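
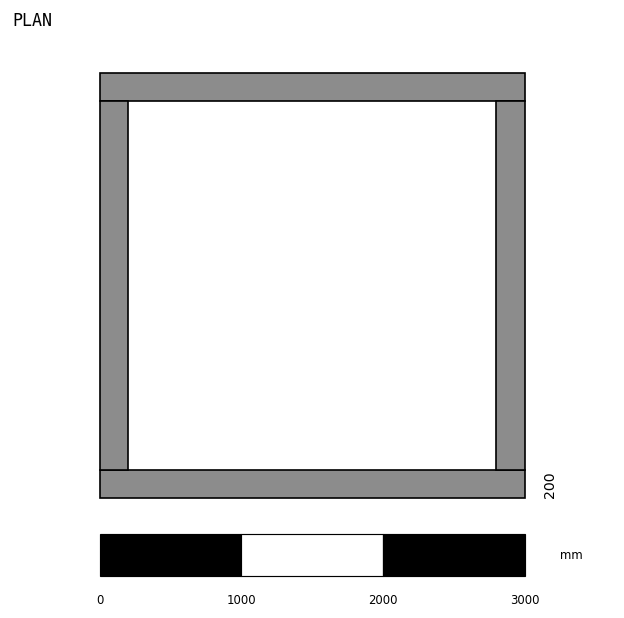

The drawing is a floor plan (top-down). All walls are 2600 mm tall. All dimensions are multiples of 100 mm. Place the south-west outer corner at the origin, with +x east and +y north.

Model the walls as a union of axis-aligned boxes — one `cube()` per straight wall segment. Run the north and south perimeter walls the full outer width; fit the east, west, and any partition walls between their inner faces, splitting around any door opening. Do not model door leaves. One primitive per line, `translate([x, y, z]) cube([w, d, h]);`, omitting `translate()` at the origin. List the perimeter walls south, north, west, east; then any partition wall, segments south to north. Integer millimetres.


cube([3000, 200, 2600]);
translate([0, 2800, 0]) cube([3000, 200, 2600]);
translate([0, 200, 0]) cube([200, 2600, 2600]);
translate([2800, 200, 0]) cube([200, 2600, 2600]);


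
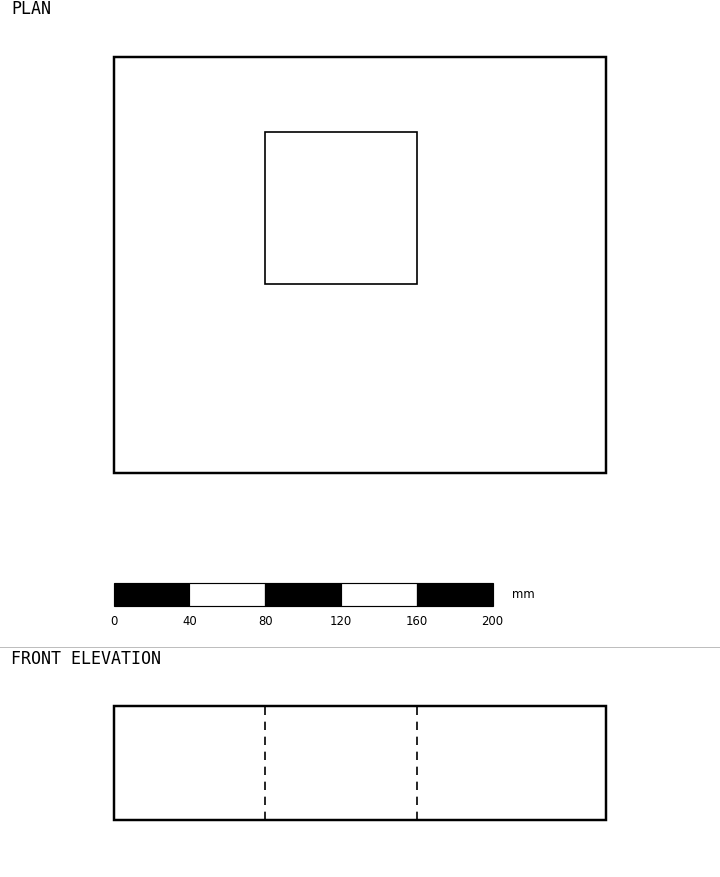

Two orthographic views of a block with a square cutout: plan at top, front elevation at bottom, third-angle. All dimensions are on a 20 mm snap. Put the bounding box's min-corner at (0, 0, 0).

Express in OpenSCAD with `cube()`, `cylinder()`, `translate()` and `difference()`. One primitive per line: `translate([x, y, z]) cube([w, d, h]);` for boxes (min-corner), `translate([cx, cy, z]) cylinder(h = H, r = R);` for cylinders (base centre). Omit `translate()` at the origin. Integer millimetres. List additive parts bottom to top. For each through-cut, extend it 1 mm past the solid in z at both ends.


difference() {
  cube([260, 220, 60]);
  translate([80, 100, -1]) cube([80, 80, 62]);
}


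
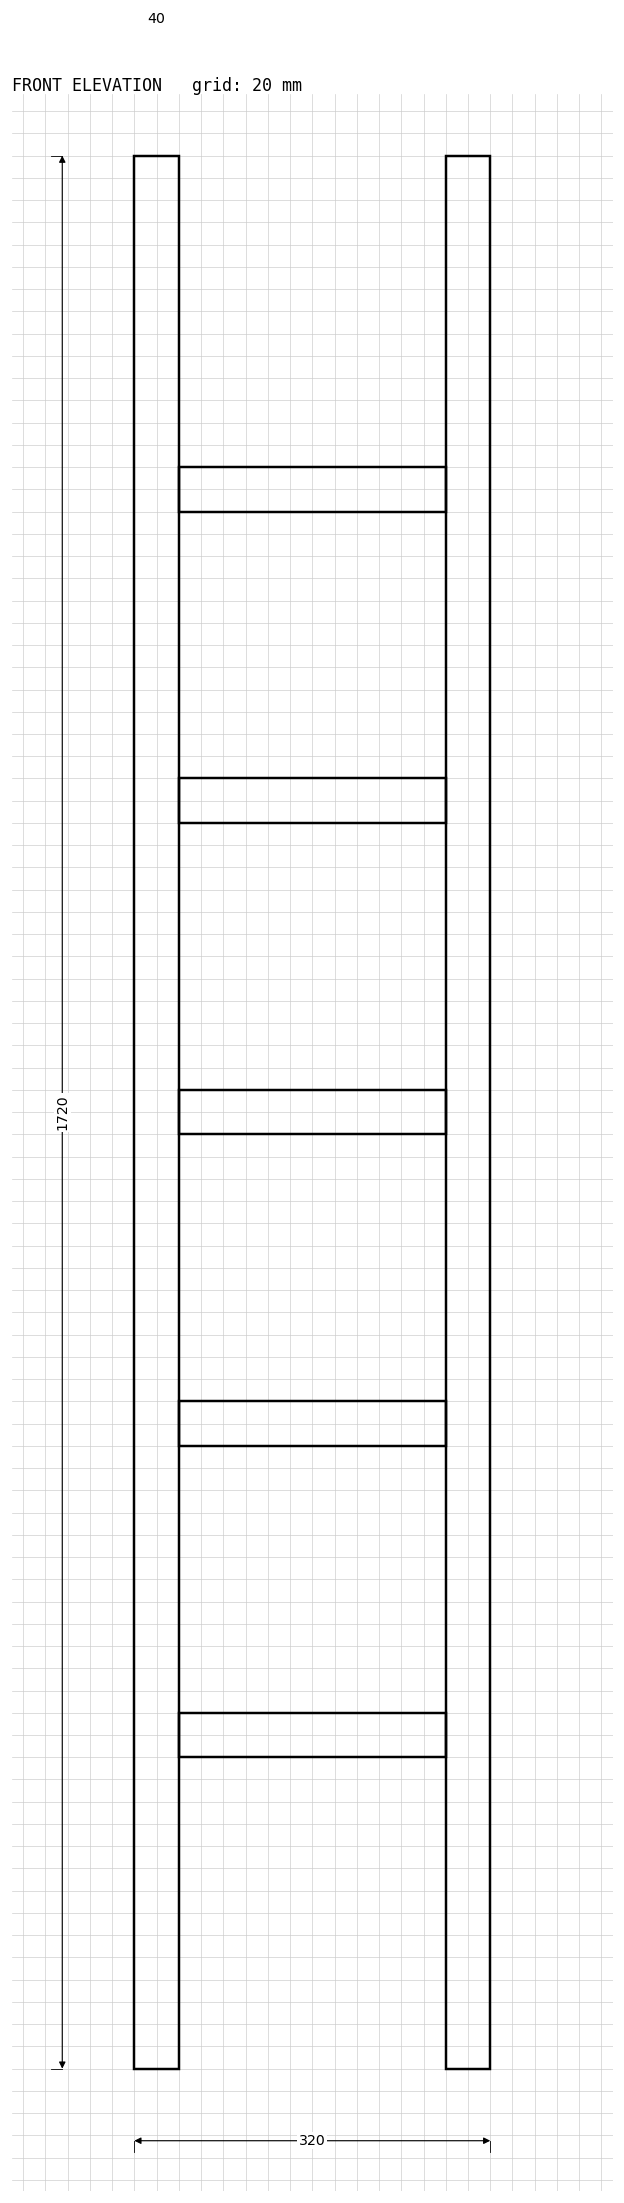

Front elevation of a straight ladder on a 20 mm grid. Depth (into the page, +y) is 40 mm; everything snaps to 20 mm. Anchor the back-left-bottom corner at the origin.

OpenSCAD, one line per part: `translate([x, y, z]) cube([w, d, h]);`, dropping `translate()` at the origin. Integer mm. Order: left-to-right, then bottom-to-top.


cube([40, 40, 1720]);
translate([40, 0, 280]) cube([240, 40, 40]);
translate([40, 0, 560]) cube([240, 40, 40]);
translate([40, 0, 840]) cube([240, 40, 40]);
translate([40, 0, 1120]) cube([240, 40, 40]);
translate([40, 0, 1400]) cube([240, 40, 40]);
translate([280, 0, 0]) cube([40, 40, 1720]);


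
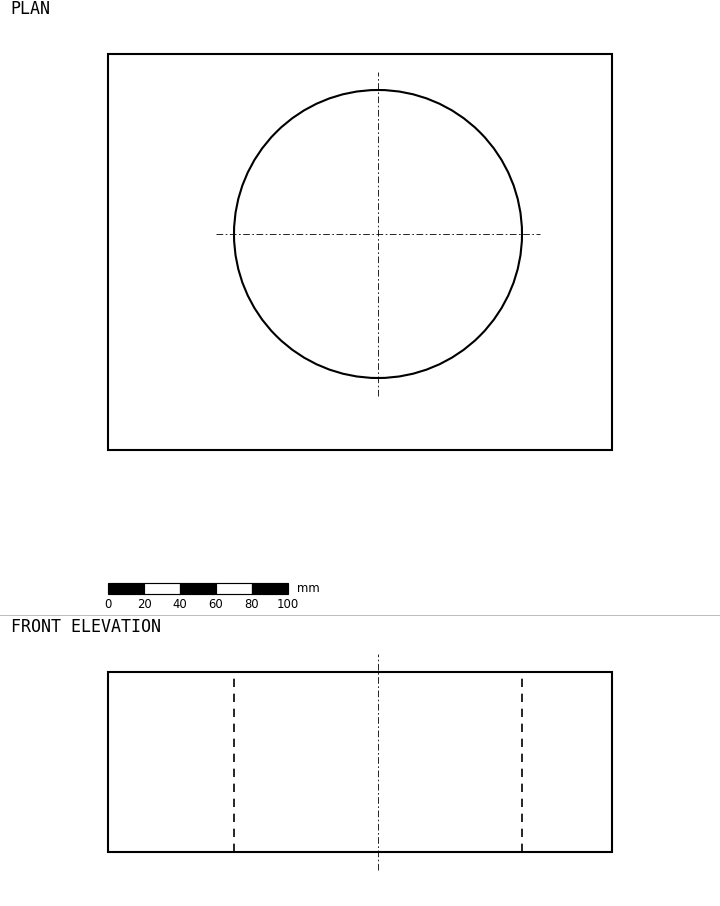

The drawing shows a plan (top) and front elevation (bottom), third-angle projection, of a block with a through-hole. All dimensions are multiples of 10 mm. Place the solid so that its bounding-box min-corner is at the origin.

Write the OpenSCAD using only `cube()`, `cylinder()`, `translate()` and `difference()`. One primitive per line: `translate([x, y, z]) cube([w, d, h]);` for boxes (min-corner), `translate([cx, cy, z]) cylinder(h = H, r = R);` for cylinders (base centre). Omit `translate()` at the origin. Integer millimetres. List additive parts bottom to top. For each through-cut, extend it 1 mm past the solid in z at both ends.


difference() {
  cube([280, 220, 100]);
  translate([150, 120, -1]) cylinder(h = 102, r = 80);
}


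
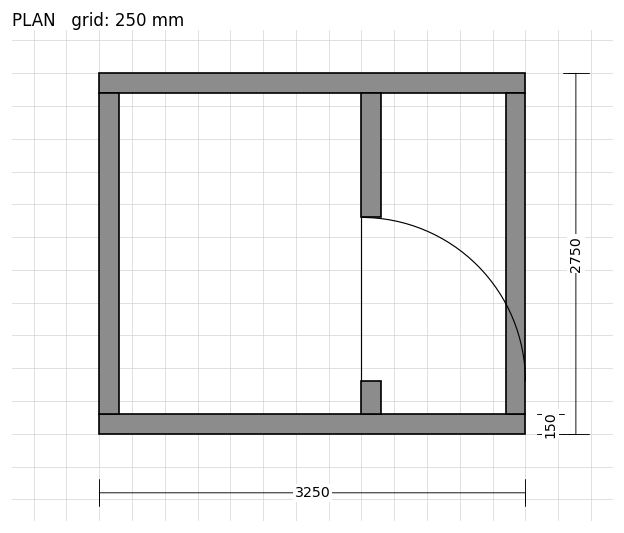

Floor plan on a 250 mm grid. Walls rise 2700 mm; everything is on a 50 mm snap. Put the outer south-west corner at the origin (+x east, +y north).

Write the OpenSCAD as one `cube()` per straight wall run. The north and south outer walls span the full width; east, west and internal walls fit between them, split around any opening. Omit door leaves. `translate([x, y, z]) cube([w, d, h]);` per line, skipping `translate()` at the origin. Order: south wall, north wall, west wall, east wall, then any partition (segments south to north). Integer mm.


cube([3250, 150, 2700]);
translate([0, 2600, 0]) cube([3250, 150, 2700]);
translate([0, 150, 0]) cube([150, 2450, 2700]);
translate([3100, 150, 0]) cube([150, 2450, 2700]);
translate([2000, 150, 0]) cube([150, 250, 2700]);
translate([2000, 1650, 0]) cube([150, 950, 2700]);


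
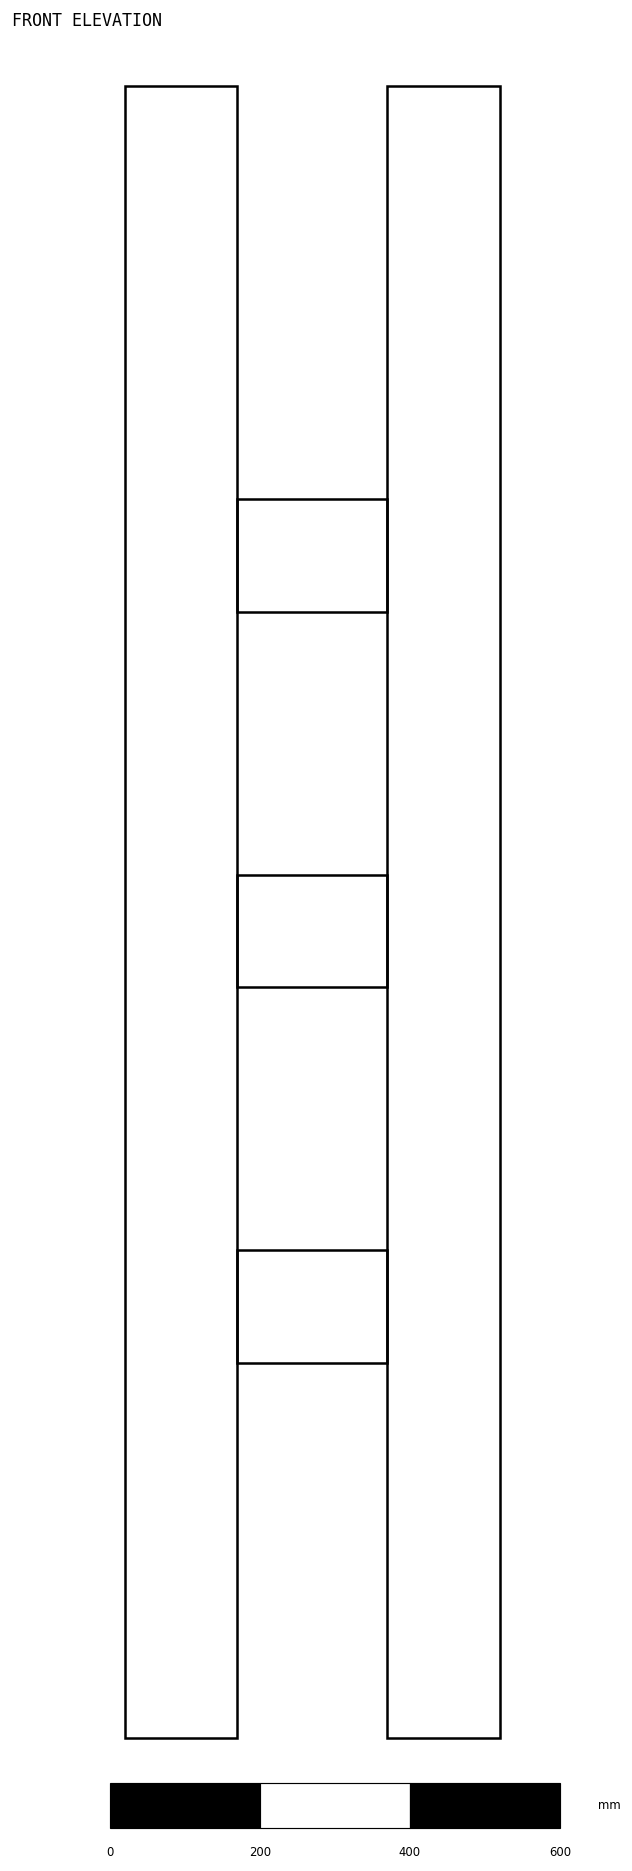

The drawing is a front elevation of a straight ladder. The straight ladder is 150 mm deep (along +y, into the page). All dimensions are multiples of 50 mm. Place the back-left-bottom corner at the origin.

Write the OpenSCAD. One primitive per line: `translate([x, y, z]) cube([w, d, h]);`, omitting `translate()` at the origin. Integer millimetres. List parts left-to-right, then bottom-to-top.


cube([150, 150, 2200]);
translate([150, 0, 500]) cube([200, 150, 150]);
translate([150, 0, 1000]) cube([200, 150, 150]);
translate([150, 0, 1500]) cube([200, 150, 150]);
translate([350, 0, 0]) cube([150, 150, 2200]);


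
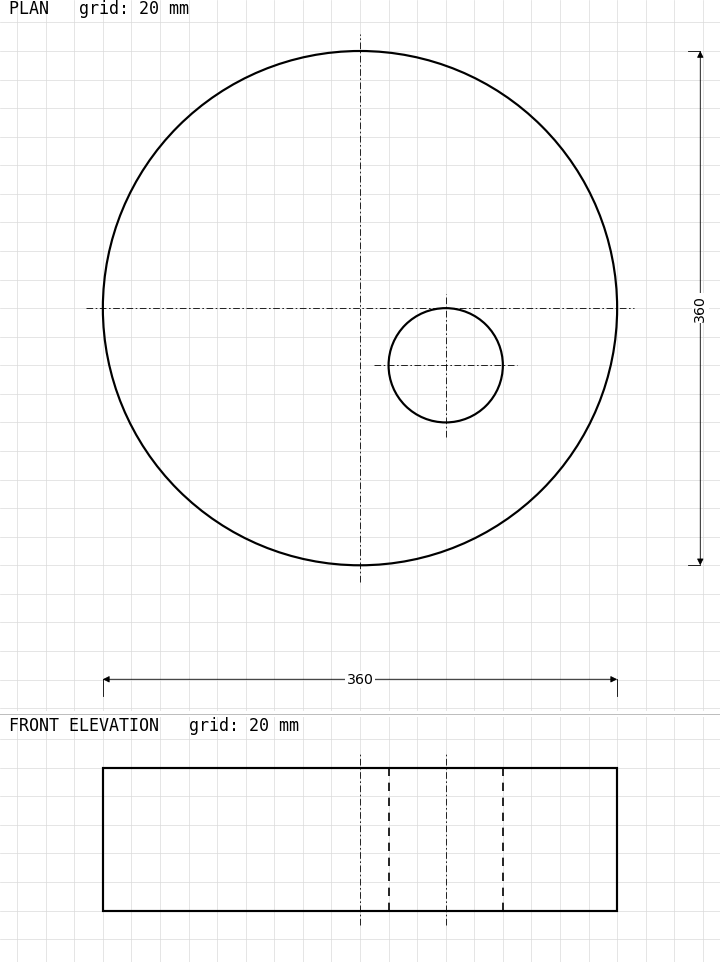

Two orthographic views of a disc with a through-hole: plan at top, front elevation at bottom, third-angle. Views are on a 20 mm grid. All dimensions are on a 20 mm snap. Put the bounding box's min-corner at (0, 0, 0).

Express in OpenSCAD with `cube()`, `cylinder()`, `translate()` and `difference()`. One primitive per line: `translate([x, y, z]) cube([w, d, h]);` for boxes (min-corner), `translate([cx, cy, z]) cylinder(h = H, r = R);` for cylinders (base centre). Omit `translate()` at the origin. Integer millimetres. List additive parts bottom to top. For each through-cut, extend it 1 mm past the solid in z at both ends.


difference() {
  translate([180, 180, 0]) cylinder(h = 100, r = 180);
  translate([240, 140, -1]) cylinder(h = 102, r = 40);
}


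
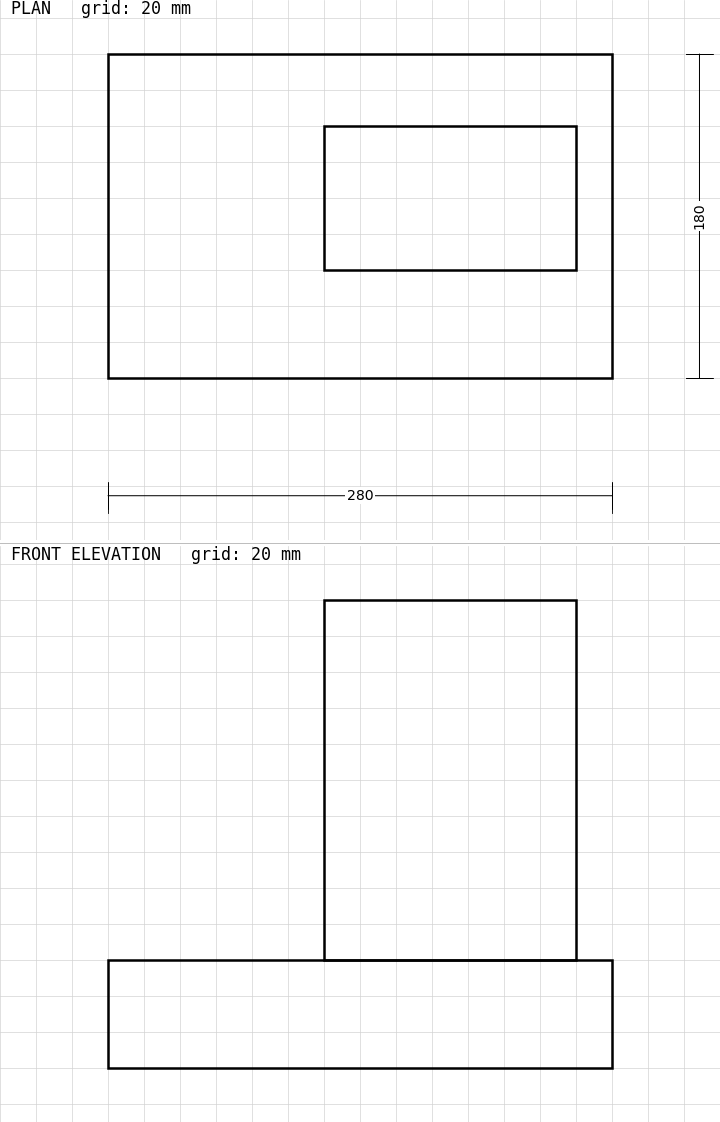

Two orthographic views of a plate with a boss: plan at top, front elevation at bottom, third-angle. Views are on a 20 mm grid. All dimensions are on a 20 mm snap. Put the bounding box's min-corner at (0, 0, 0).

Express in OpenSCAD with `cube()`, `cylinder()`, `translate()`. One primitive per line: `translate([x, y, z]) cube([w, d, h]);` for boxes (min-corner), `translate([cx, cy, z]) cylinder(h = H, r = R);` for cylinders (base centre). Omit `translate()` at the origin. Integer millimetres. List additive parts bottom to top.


cube([280, 180, 60]);
translate([120, 60, 60]) cube([140, 80, 200]);


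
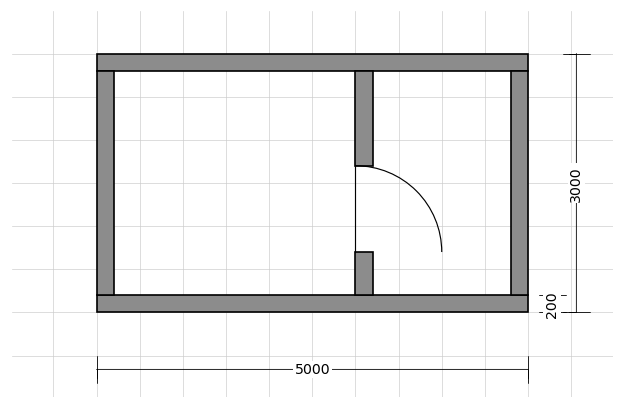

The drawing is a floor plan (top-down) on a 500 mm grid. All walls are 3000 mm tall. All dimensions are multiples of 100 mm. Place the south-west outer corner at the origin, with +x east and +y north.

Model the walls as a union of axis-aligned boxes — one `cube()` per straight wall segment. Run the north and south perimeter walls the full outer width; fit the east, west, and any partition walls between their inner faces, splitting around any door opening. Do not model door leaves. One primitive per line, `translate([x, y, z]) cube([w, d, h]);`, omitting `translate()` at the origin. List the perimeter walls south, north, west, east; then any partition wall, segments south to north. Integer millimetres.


cube([5000, 200, 3000]);
translate([0, 2800, 0]) cube([5000, 200, 3000]);
translate([0, 200, 0]) cube([200, 2600, 3000]);
translate([4800, 200, 0]) cube([200, 2600, 3000]);
translate([3000, 200, 0]) cube([200, 500, 3000]);
translate([3000, 1700, 0]) cube([200, 1100, 3000]);


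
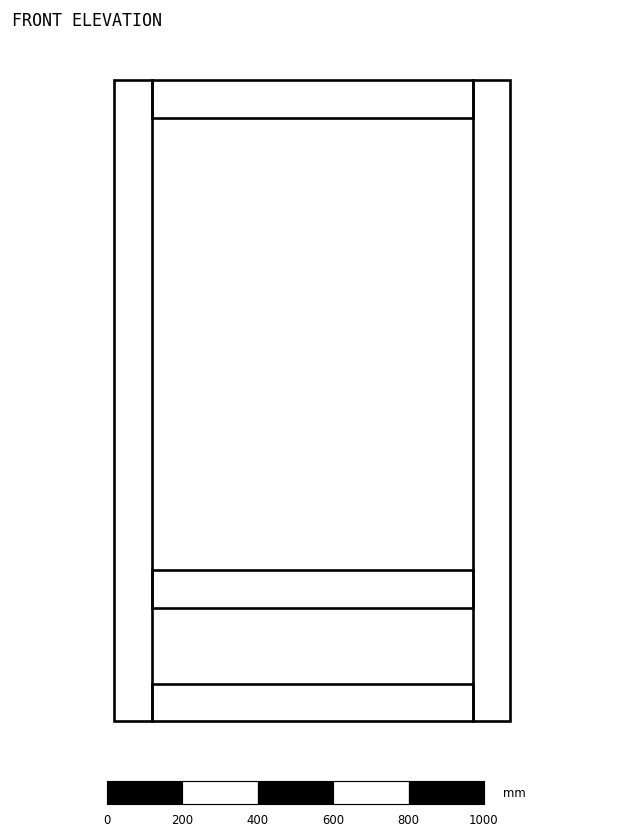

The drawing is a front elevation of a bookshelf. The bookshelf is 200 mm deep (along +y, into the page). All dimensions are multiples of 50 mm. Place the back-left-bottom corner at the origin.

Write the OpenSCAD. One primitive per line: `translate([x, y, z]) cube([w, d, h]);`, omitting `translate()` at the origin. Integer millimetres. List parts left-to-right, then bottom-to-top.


cube([100, 200, 1700]);
translate([100, 0, 0]) cube([850, 200, 100]);
translate([100, 0, 300]) cube([850, 200, 100]);
translate([100, 0, 1600]) cube([850, 200, 100]);
translate([950, 0, 0]) cube([100, 200, 1700]);


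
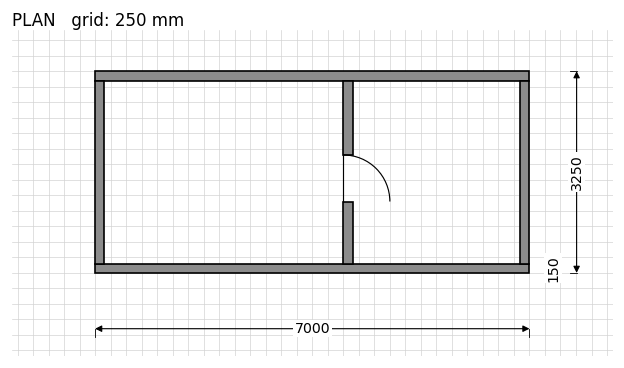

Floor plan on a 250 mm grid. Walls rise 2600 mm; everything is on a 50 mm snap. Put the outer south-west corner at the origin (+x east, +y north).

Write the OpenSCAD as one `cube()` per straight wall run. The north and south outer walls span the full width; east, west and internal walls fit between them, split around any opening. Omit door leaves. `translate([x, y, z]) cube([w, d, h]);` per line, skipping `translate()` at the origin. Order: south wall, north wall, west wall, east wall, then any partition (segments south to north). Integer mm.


cube([7000, 150, 2600]);
translate([0, 3100, 0]) cube([7000, 150, 2600]);
translate([0, 150, 0]) cube([150, 2950, 2600]);
translate([6850, 150, 0]) cube([150, 2950, 2600]);
translate([4000, 150, 0]) cube([150, 1000, 2600]);
translate([4000, 1900, 0]) cube([150, 1200, 2600]);


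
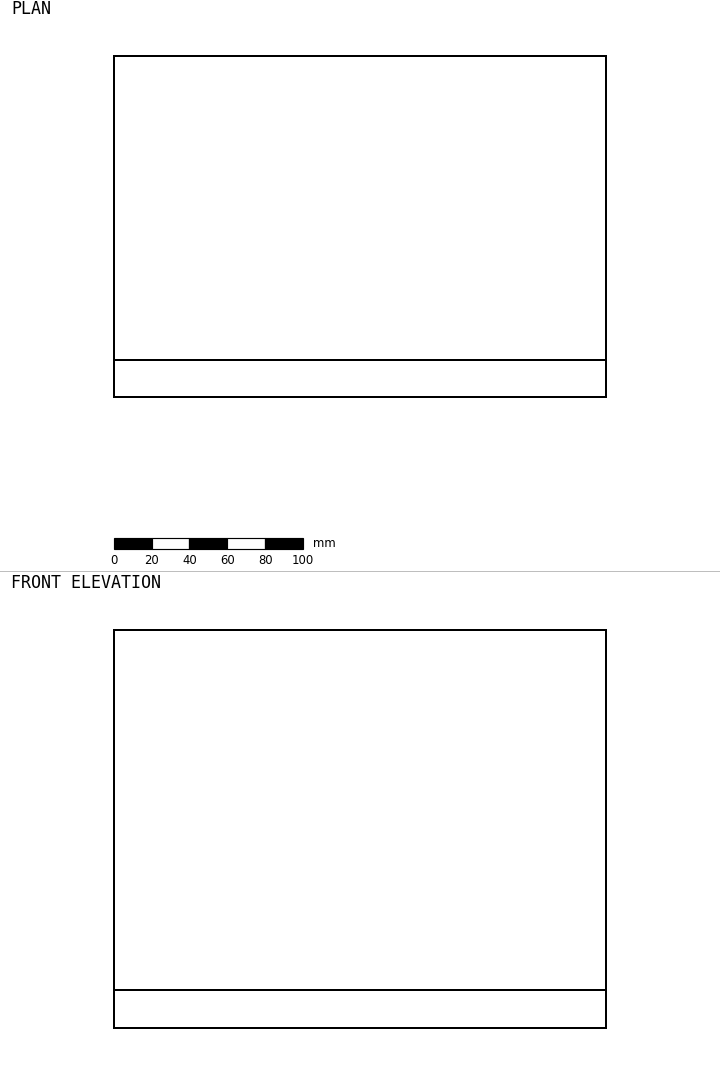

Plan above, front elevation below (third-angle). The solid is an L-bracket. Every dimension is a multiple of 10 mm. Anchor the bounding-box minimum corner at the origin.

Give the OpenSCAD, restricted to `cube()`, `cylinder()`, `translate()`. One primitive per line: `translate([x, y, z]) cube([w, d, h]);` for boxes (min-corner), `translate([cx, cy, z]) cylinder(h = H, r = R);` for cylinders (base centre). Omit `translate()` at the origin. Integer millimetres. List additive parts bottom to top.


cube([260, 180, 20]);
translate([0, 0, 20]) cube([260, 20, 190]);


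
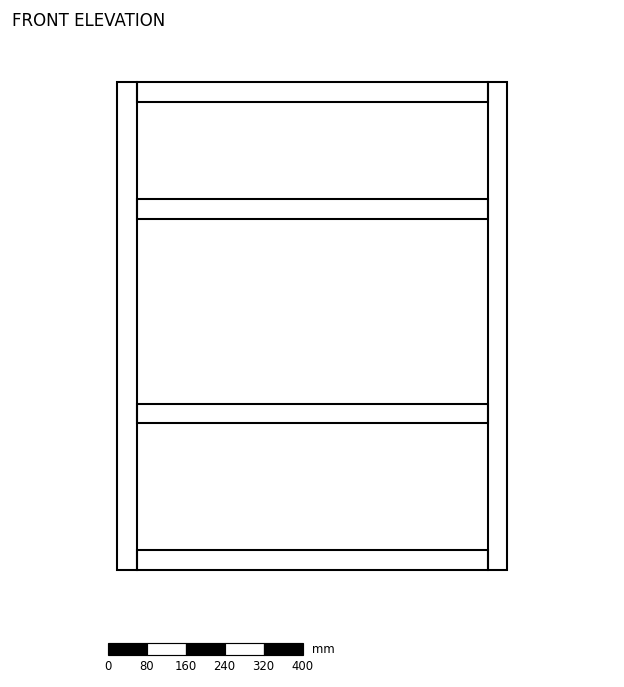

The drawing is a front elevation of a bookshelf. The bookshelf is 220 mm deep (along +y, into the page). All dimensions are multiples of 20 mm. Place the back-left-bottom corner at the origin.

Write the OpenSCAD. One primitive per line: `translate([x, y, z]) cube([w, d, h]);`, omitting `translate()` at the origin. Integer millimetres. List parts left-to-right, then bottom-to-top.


cube([40, 220, 1000]);
translate([40, 0, 0]) cube([720, 220, 40]);
translate([40, 0, 300]) cube([720, 220, 40]);
translate([40, 0, 720]) cube([720, 220, 40]);
translate([40, 0, 960]) cube([720, 220, 40]);
translate([760, 0, 0]) cube([40, 220, 1000]);


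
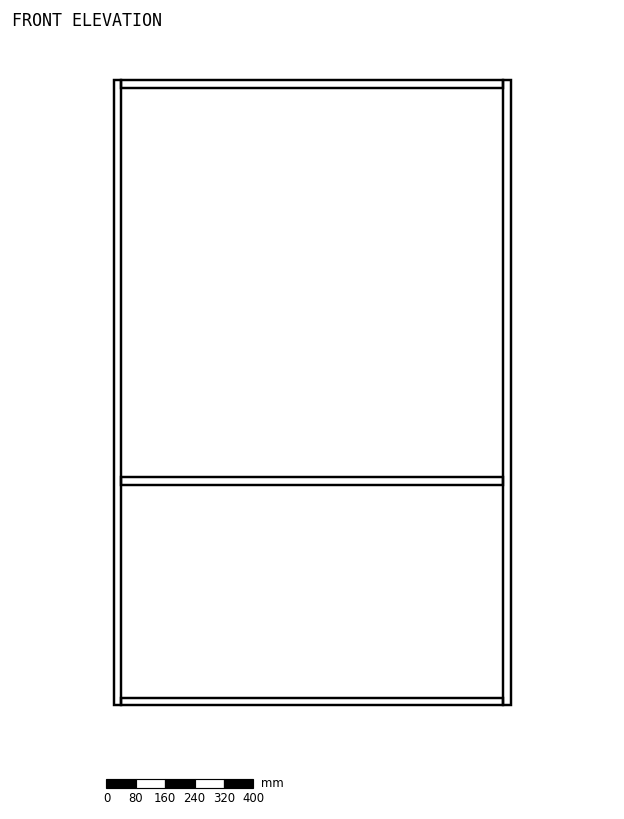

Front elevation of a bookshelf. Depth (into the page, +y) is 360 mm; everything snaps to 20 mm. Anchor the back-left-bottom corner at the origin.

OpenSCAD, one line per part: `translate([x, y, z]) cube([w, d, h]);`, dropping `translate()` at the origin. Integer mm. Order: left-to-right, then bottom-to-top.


cube([20, 360, 1700]);
translate([20, 0, 0]) cube([1040, 360, 20]);
translate([20, 0, 600]) cube([1040, 360, 20]);
translate([20, 0, 1680]) cube([1040, 360, 20]);
translate([1060, 0, 0]) cube([20, 360, 1700]);


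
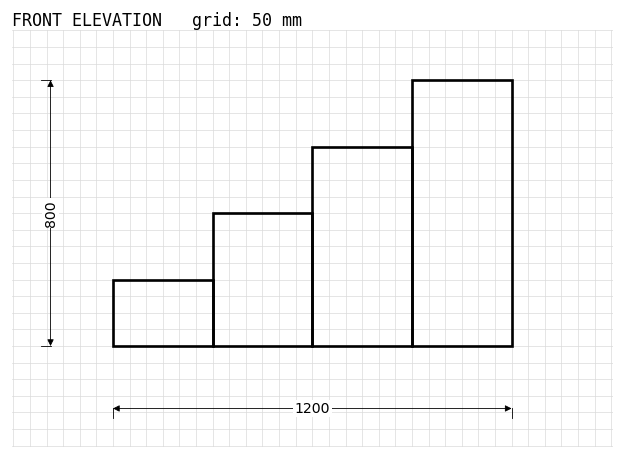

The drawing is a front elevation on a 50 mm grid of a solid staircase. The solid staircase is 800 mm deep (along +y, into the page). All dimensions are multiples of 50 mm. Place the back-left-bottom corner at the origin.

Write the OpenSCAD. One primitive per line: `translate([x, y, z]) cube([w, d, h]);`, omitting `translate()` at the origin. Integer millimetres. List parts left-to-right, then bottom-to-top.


cube([300, 800, 200]);
translate([300, 0, 0]) cube([300, 800, 400]);
translate([600, 0, 0]) cube([300, 800, 600]);
translate([900, 0, 0]) cube([300, 800, 800]);


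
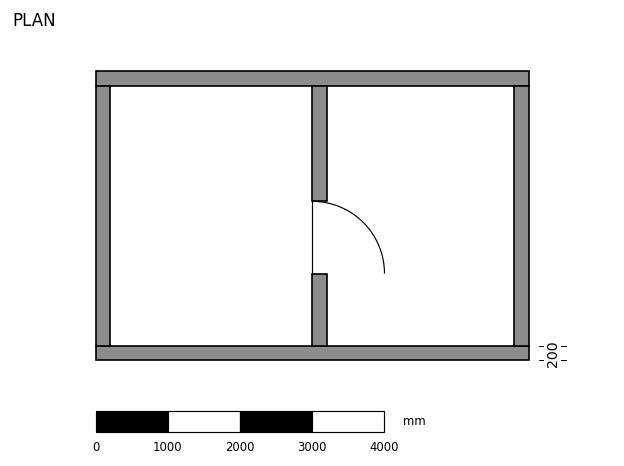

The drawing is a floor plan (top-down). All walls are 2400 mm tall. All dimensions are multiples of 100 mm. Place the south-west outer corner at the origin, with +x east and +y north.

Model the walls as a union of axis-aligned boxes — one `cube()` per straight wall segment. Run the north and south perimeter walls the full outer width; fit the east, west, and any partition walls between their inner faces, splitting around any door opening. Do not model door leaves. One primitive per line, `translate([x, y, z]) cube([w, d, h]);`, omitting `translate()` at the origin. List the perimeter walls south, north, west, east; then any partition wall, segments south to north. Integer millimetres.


cube([6000, 200, 2400]);
translate([0, 3800, 0]) cube([6000, 200, 2400]);
translate([0, 200, 0]) cube([200, 3600, 2400]);
translate([5800, 200, 0]) cube([200, 3600, 2400]);
translate([3000, 200, 0]) cube([200, 1000, 2400]);
translate([3000, 2200, 0]) cube([200, 1600, 2400]);


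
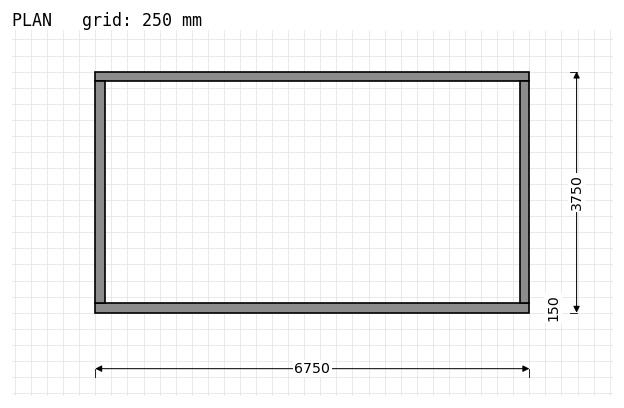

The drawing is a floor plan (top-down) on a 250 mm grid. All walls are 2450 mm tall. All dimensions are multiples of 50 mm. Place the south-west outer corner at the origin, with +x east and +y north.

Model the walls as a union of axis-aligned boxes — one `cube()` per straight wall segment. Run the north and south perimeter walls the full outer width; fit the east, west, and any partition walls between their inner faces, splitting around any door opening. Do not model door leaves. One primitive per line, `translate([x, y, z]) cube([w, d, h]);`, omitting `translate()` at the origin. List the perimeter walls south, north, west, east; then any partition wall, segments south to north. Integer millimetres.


cube([6750, 150, 2450]);
translate([0, 3600, 0]) cube([6750, 150, 2450]);
translate([0, 150, 0]) cube([150, 3450, 2450]);
translate([6600, 150, 0]) cube([150, 3450, 2450]);


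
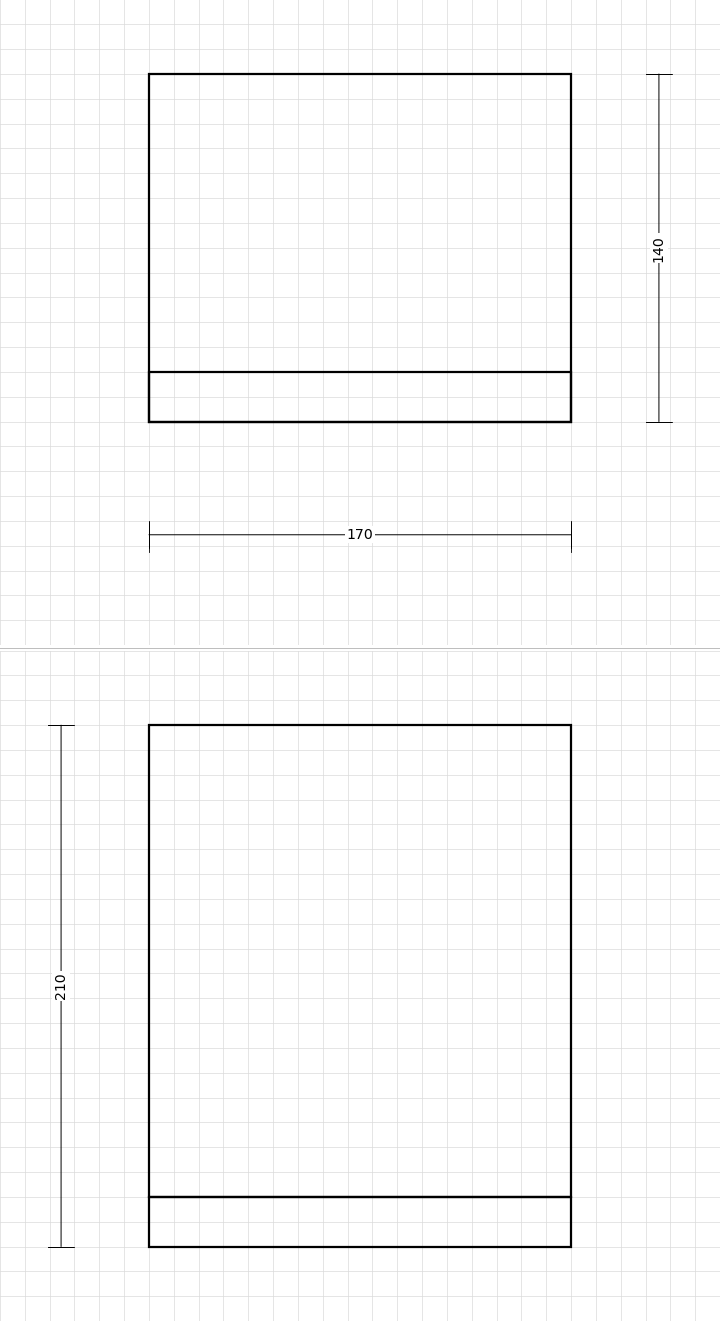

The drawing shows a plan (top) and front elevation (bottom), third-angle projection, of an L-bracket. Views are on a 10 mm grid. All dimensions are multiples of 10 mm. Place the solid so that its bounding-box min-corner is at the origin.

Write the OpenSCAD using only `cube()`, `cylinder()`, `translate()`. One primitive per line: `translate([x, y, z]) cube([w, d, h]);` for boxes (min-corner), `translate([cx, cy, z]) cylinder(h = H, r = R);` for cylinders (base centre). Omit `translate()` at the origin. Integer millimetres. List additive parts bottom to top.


cube([170, 140, 20]);
translate([0, 0, 20]) cube([170, 20, 190]);


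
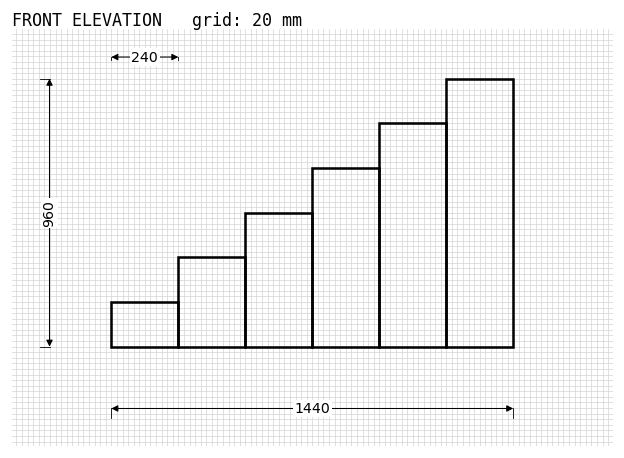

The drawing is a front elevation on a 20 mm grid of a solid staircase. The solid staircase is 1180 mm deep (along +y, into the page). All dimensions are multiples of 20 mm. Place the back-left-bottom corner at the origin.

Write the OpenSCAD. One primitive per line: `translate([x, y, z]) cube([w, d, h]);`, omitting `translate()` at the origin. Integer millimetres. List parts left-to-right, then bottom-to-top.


cube([240, 1180, 160]);
translate([240, 0, 0]) cube([240, 1180, 320]);
translate([480, 0, 0]) cube([240, 1180, 480]);
translate([720, 0, 0]) cube([240, 1180, 640]);
translate([960, 0, 0]) cube([240, 1180, 800]);
translate([1200, 0, 0]) cube([240, 1180, 960]);


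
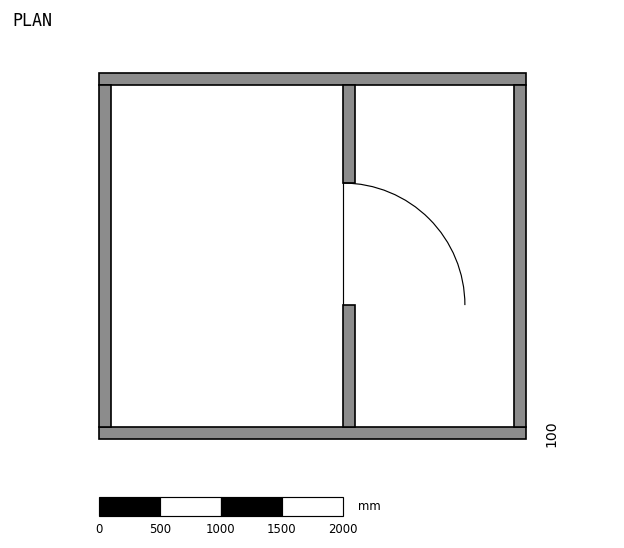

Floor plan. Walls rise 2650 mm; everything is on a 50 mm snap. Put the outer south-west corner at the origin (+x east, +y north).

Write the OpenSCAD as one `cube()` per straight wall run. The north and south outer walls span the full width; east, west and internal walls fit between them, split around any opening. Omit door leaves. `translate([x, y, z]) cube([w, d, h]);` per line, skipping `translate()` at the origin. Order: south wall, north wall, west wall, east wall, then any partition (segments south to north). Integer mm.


cube([3500, 100, 2650]);
translate([0, 2900, 0]) cube([3500, 100, 2650]);
translate([0, 100, 0]) cube([100, 2800, 2650]);
translate([3400, 100, 0]) cube([100, 2800, 2650]);
translate([2000, 100, 0]) cube([100, 1000, 2650]);
translate([2000, 2100, 0]) cube([100, 800, 2650]);


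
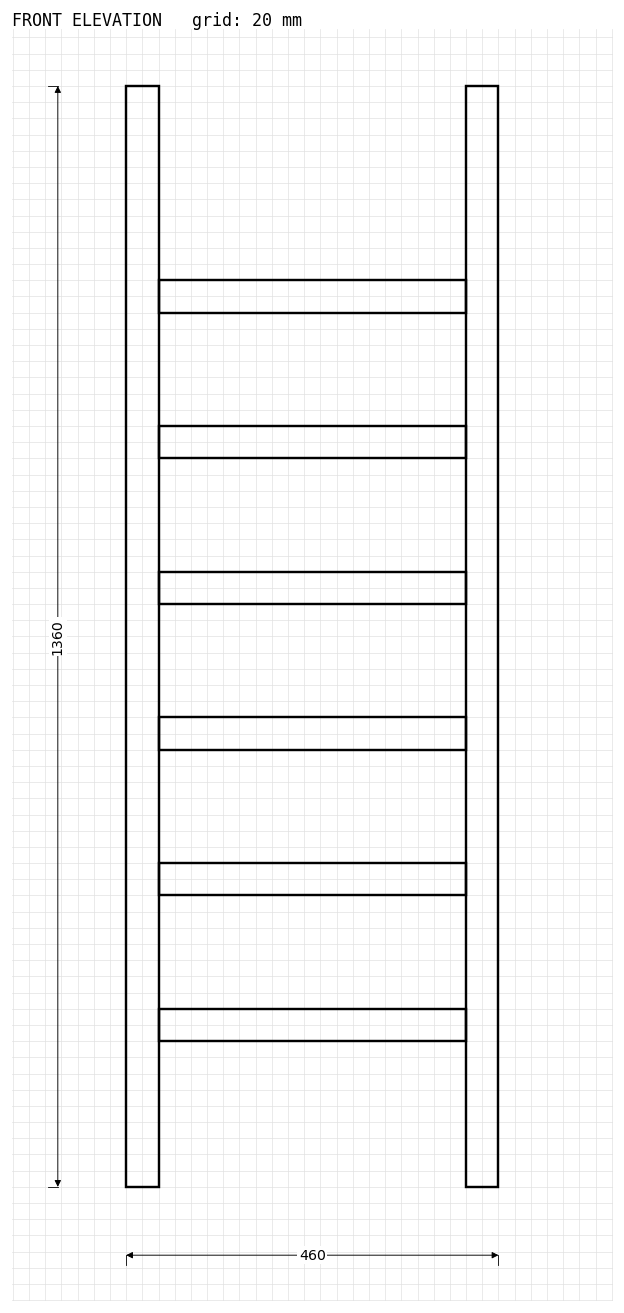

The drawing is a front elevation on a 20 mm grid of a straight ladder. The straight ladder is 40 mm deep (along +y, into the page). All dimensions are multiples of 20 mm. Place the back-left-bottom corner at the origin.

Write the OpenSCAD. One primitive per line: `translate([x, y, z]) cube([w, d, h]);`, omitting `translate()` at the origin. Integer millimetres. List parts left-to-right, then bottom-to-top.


cube([40, 40, 1360]);
translate([40, 0, 180]) cube([380, 40, 40]);
translate([40, 0, 360]) cube([380, 40, 40]);
translate([40, 0, 540]) cube([380, 40, 40]);
translate([40, 0, 720]) cube([380, 40, 40]);
translate([40, 0, 900]) cube([380, 40, 40]);
translate([40, 0, 1080]) cube([380, 40, 40]);
translate([420, 0, 0]) cube([40, 40, 1360]);


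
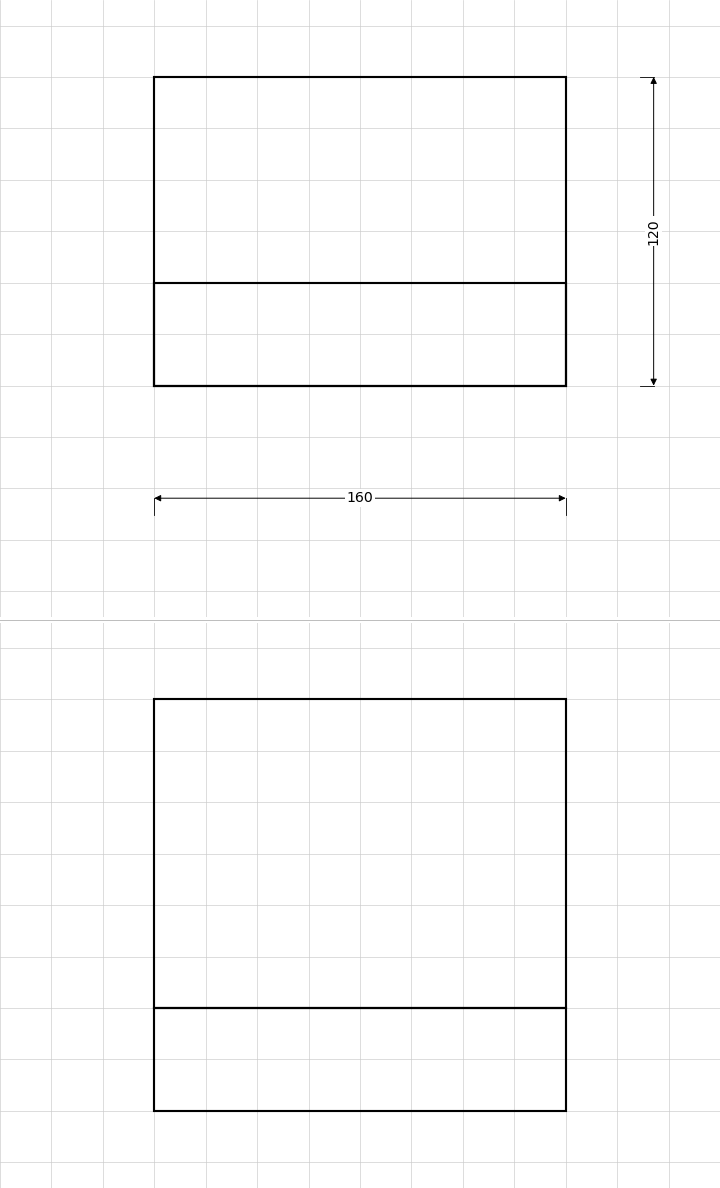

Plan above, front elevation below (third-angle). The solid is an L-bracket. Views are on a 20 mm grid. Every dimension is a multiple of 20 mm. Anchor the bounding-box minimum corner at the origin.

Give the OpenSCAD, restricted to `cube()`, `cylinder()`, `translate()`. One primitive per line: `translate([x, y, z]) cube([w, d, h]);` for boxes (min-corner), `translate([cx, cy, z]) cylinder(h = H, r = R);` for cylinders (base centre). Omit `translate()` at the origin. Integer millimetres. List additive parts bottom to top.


cube([160, 120, 40]);
translate([0, 0, 40]) cube([160, 40, 120]);


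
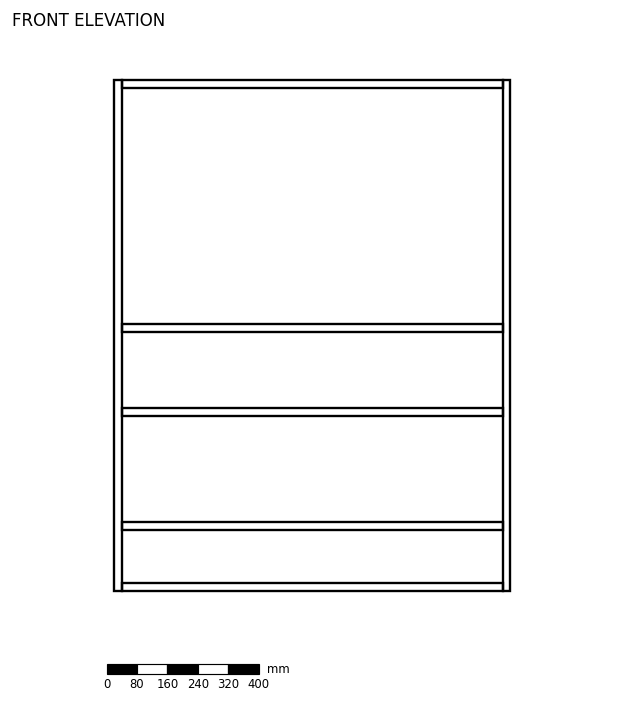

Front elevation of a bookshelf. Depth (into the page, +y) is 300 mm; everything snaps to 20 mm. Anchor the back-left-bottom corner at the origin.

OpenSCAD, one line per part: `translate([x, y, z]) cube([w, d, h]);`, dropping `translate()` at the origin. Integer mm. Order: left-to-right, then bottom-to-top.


cube([20, 300, 1340]);
translate([20, 0, 0]) cube([1000, 300, 20]);
translate([20, 0, 160]) cube([1000, 300, 20]);
translate([20, 0, 460]) cube([1000, 300, 20]);
translate([20, 0, 680]) cube([1000, 300, 20]);
translate([20, 0, 1320]) cube([1000, 300, 20]);
translate([1020, 0, 0]) cube([20, 300, 1340]);


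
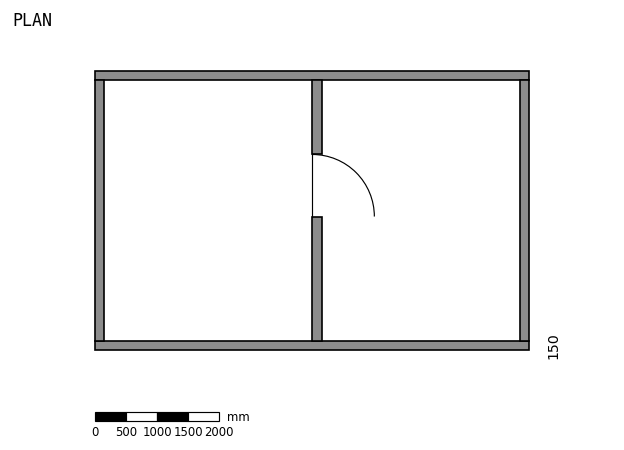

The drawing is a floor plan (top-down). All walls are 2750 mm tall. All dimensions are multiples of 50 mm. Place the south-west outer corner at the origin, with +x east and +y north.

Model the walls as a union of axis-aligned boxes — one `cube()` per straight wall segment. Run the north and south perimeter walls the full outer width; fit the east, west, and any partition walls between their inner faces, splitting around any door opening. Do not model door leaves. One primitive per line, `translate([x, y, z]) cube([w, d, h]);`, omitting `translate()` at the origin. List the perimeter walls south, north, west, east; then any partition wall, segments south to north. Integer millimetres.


cube([7000, 150, 2750]);
translate([0, 4350, 0]) cube([7000, 150, 2750]);
translate([0, 150, 0]) cube([150, 4200, 2750]);
translate([6850, 150, 0]) cube([150, 4200, 2750]);
translate([3500, 150, 0]) cube([150, 2000, 2750]);
translate([3500, 3150, 0]) cube([150, 1200, 2750]);


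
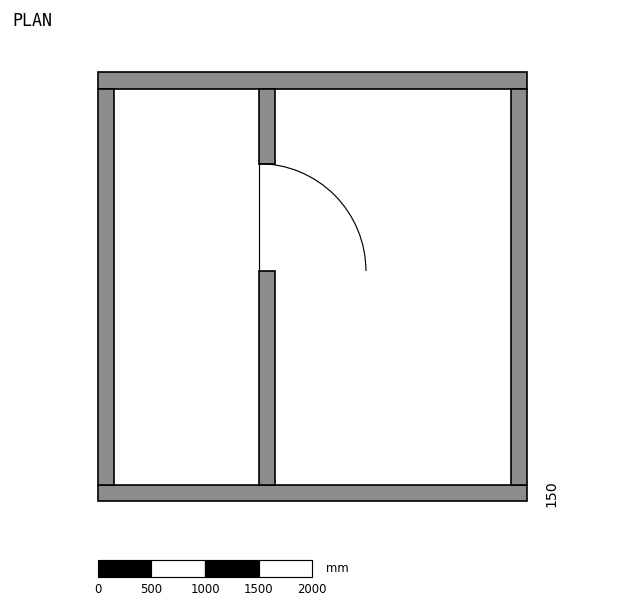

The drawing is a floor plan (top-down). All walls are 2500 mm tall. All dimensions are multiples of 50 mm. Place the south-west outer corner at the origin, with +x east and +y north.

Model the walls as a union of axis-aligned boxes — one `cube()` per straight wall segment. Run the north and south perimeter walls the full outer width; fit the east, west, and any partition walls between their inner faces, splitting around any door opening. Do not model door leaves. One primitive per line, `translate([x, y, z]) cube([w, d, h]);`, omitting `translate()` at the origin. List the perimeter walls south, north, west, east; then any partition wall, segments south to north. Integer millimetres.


cube([4000, 150, 2500]);
translate([0, 3850, 0]) cube([4000, 150, 2500]);
translate([0, 150, 0]) cube([150, 3700, 2500]);
translate([3850, 150, 0]) cube([150, 3700, 2500]);
translate([1500, 150, 0]) cube([150, 2000, 2500]);
translate([1500, 3150, 0]) cube([150, 700, 2500]);


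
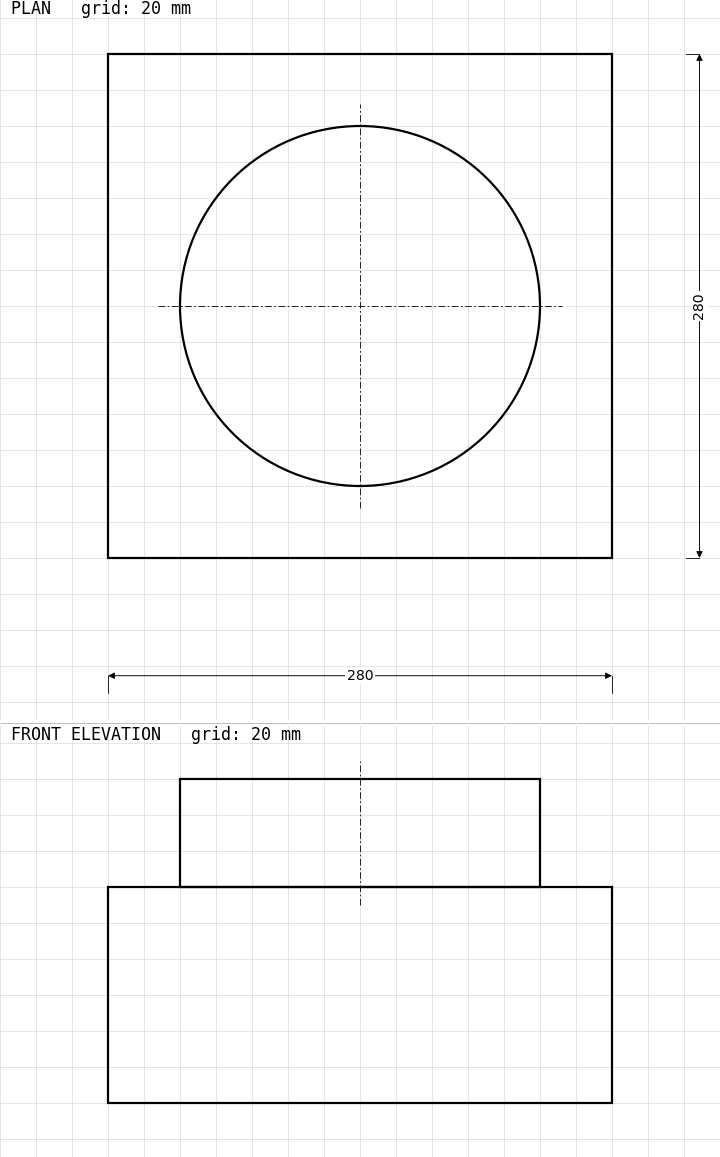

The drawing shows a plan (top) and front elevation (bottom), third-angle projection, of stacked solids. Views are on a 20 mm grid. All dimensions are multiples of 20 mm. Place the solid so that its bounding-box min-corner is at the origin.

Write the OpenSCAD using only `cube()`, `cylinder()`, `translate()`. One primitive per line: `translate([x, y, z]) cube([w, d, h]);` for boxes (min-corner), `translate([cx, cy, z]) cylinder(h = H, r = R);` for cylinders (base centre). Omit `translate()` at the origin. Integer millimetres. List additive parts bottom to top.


cube([280, 280, 120]);
translate([140, 140, 120]) cylinder(h = 60, r = 100);


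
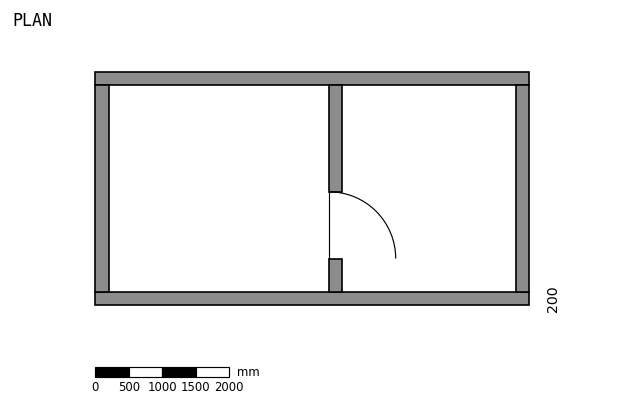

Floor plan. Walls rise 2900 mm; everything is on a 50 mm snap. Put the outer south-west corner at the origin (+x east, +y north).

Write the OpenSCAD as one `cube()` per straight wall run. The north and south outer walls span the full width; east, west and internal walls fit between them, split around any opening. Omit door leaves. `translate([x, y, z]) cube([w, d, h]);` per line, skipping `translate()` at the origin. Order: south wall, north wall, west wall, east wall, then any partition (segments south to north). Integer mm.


cube([6500, 200, 2900]);
translate([0, 3300, 0]) cube([6500, 200, 2900]);
translate([0, 200, 0]) cube([200, 3100, 2900]);
translate([6300, 200, 0]) cube([200, 3100, 2900]);
translate([3500, 200, 0]) cube([200, 500, 2900]);
translate([3500, 1700, 0]) cube([200, 1600, 2900]);


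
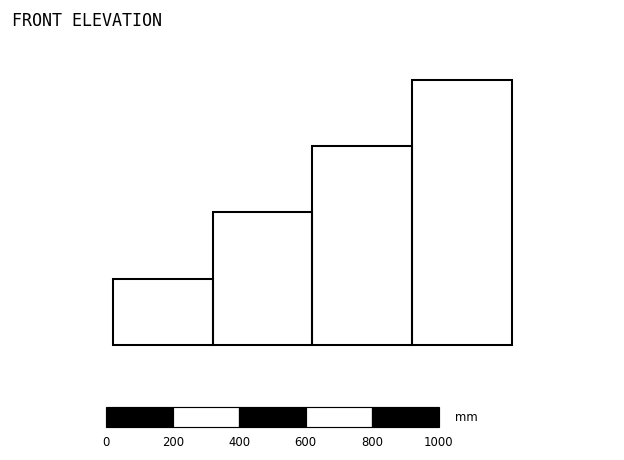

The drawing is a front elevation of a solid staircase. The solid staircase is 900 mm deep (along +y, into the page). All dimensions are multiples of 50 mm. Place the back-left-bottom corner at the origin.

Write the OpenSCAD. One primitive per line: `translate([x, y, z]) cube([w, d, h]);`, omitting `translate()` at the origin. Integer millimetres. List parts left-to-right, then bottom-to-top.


cube([300, 900, 200]);
translate([300, 0, 0]) cube([300, 900, 400]);
translate([600, 0, 0]) cube([300, 900, 600]);
translate([900, 0, 0]) cube([300, 900, 800]);


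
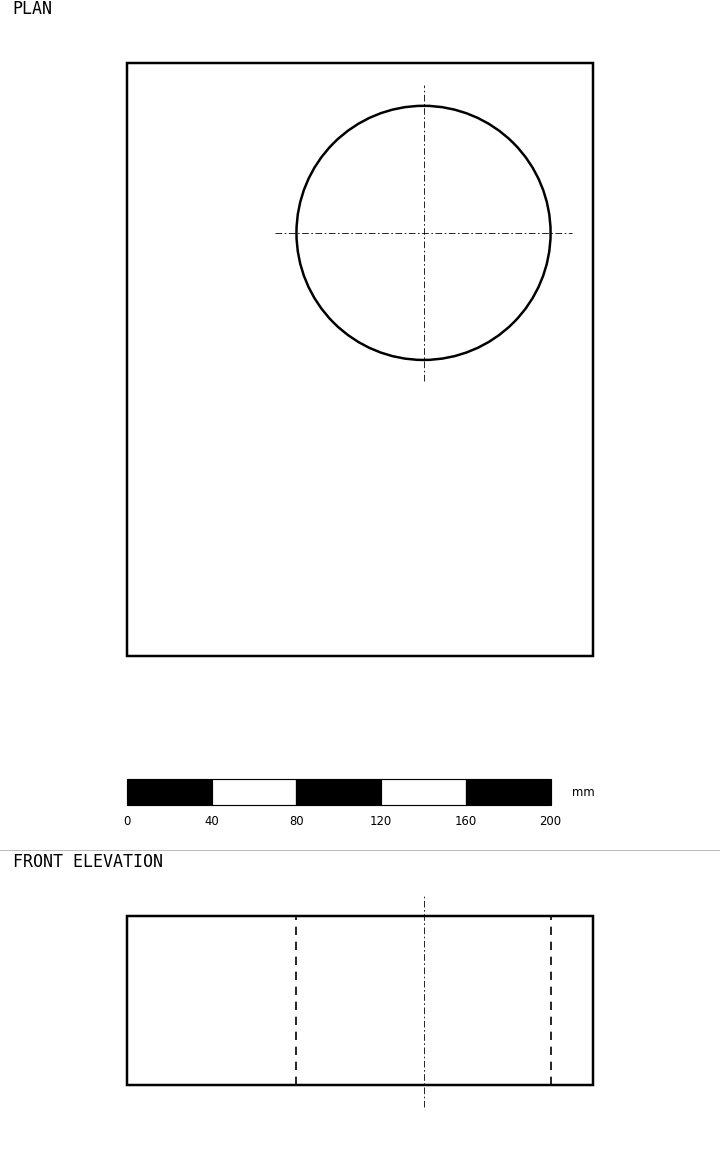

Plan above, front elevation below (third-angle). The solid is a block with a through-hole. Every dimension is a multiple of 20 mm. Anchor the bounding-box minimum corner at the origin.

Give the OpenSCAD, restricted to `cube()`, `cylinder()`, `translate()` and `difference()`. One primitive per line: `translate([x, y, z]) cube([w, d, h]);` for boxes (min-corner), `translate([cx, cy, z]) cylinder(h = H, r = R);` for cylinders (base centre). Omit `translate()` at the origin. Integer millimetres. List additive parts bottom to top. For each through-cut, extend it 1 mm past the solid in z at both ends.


difference() {
  cube([220, 280, 80]);
  translate([140, 200, -1]) cylinder(h = 82, r = 60);
}


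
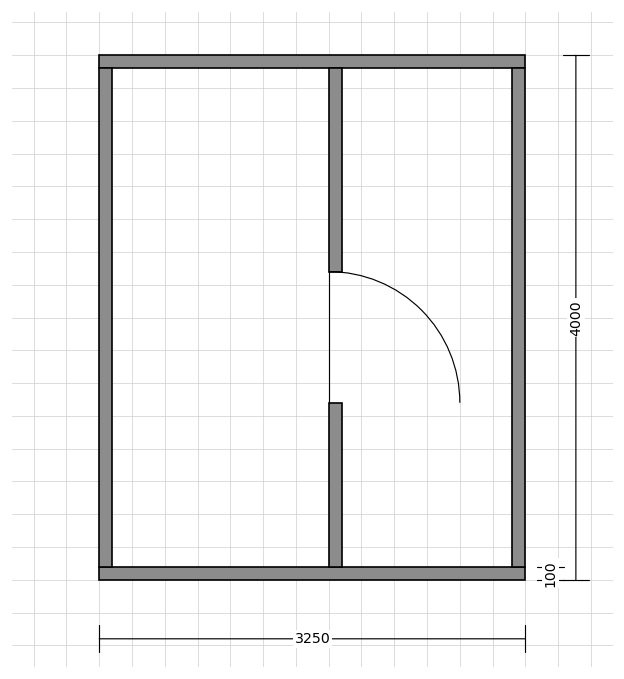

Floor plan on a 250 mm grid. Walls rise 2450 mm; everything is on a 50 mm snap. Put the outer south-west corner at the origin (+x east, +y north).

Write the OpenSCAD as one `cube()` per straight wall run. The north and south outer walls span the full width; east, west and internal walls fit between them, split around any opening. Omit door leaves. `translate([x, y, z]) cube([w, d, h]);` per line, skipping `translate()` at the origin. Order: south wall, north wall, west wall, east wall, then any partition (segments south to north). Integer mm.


cube([3250, 100, 2450]);
translate([0, 3900, 0]) cube([3250, 100, 2450]);
translate([0, 100, 0]) cube([100, 3800, 2450]);
translate([3150, 100, 0]) cube([100, 3800, 2450]);
translate([1750, 100, 0]) cube([100, 1250, 2450]);
translate([1750, 2350, 0]) cube([100, 1550, 2450]);


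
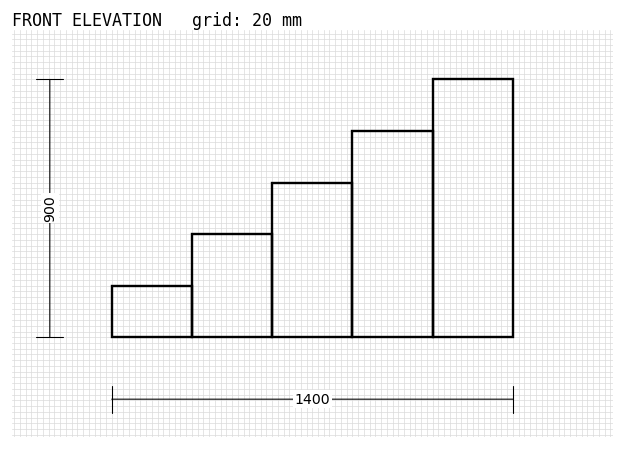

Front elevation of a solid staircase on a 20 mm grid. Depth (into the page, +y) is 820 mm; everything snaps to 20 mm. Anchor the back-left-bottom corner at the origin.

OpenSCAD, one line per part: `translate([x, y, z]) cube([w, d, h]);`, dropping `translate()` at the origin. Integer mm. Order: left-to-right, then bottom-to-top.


cube([280, 820, 180]);
translate([280, 0, 0]) cube([280, 820, 360]);
translate([560, 0, 0]) cube([280, 820, 540]);
translate([840, 0, 0]) cube([280, 820, 720]);
translate([1120, 0, 0]) cube([280, 820, 900]);


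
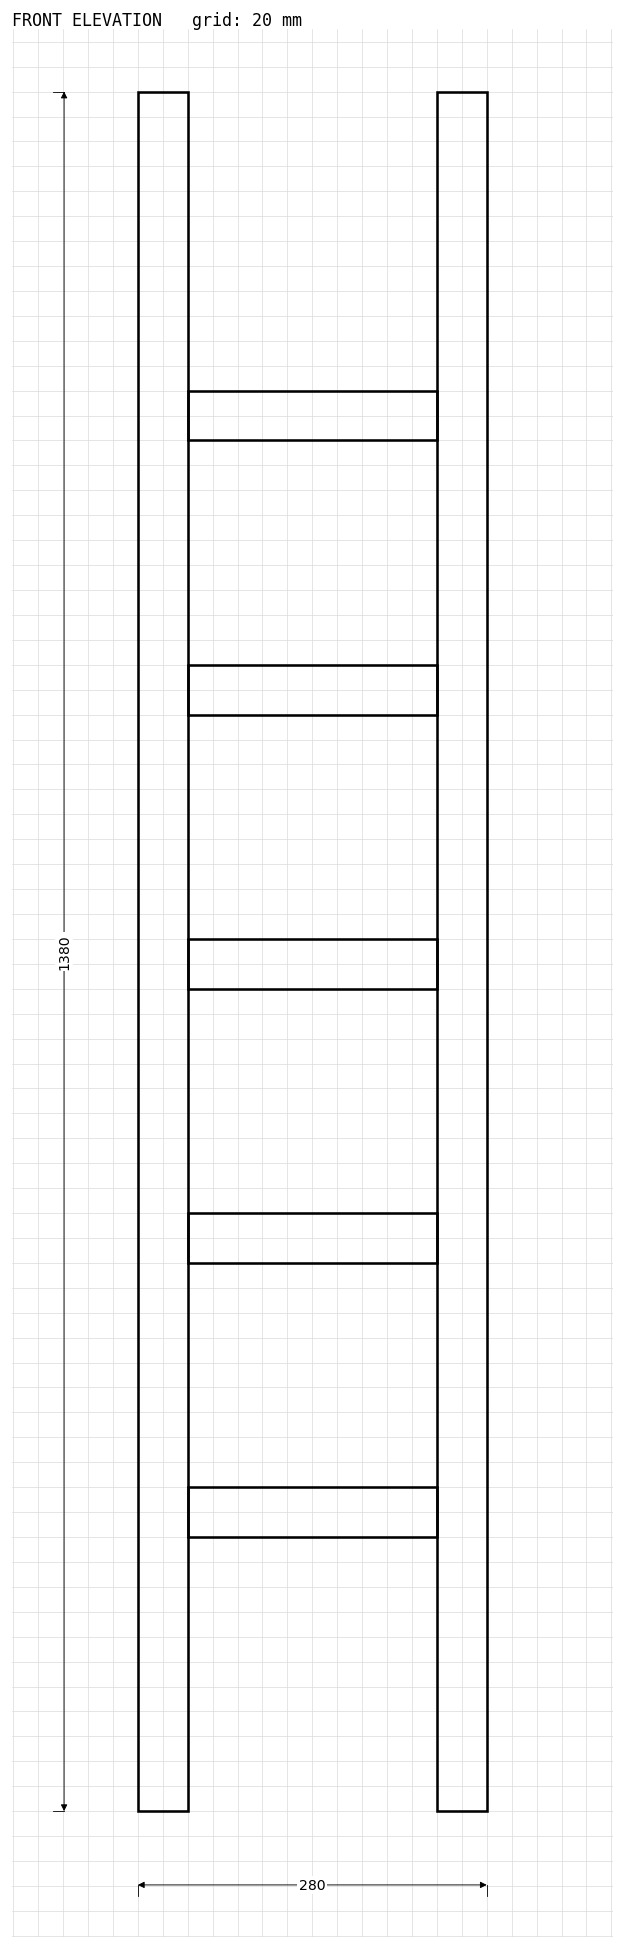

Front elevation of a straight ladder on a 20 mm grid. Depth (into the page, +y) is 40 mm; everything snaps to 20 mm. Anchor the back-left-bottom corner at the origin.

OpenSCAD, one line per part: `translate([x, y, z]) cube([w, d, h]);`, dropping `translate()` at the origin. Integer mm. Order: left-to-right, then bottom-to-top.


cube([40, 40, 1380]);
translate([40, 0, 220]) cube([200, 40, 40]);
translate([40, 0, 440]) cube([200, 40, 40]);
translate([40, 0, 660]) cube([200, 40, 40]);
translate([40, 0, 880]) cube([200, 40, 40]);
translate([40, 0, 1100]) cube([200, 40, 40]);
translate([240, 0, 0]) cube([40, 40, 1380]);


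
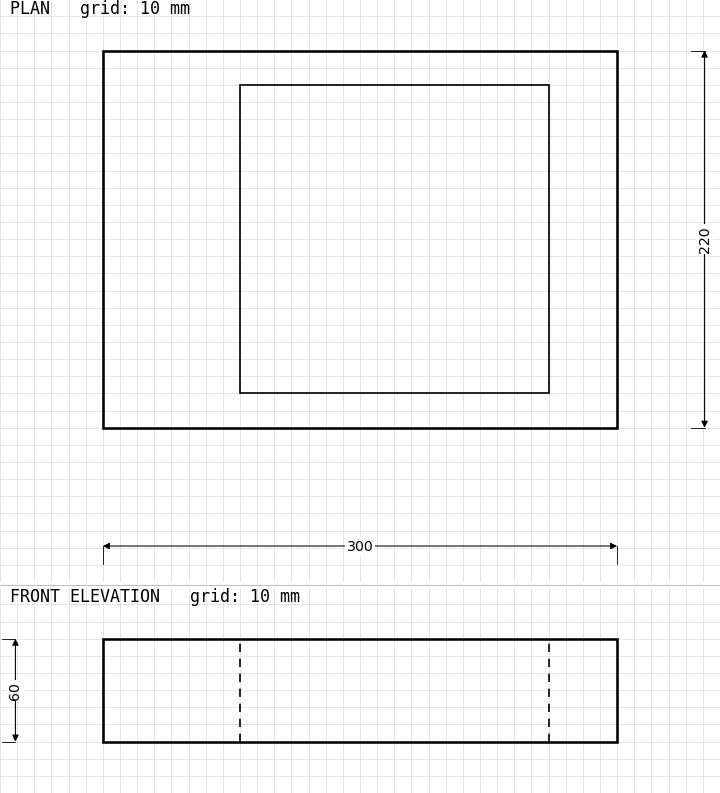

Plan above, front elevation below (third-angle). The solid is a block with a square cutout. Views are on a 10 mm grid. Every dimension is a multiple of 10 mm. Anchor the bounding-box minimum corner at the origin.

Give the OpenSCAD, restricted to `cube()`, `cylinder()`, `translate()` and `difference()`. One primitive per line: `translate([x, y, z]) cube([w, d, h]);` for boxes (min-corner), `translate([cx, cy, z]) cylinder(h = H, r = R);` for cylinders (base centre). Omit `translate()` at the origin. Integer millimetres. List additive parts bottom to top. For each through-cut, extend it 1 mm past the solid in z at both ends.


difference() {
  cube([300, 220, 60]);
  translate([80, 20, -1]) cube([180, 180, 62]);
}


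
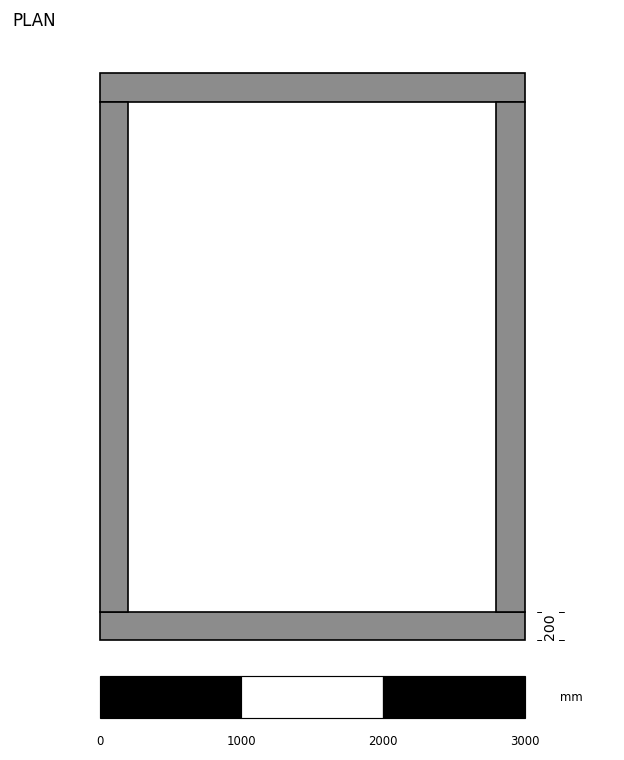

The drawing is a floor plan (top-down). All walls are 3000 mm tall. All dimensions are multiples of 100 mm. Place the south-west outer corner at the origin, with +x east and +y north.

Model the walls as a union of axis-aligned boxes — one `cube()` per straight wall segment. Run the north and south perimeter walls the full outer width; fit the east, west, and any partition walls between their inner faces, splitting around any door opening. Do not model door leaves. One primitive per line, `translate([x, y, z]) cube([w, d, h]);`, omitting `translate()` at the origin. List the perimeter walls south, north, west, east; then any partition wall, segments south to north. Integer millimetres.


cube([3000, 200, 3000]);
translate([0, 3800, 0]) cube([3000, 200, 3000]);
translate([0, 200, 0]) cube([200, 3600, 3000]);
translate([2800, 200, 0]) cube([200, 3600, 3000]);


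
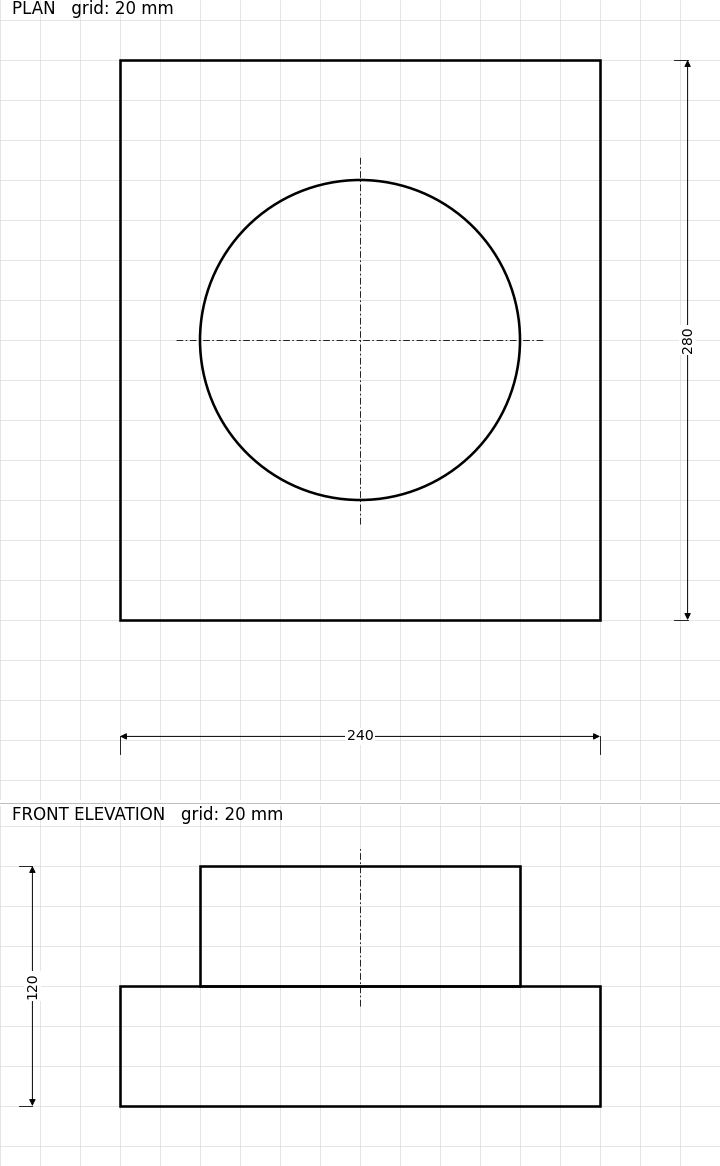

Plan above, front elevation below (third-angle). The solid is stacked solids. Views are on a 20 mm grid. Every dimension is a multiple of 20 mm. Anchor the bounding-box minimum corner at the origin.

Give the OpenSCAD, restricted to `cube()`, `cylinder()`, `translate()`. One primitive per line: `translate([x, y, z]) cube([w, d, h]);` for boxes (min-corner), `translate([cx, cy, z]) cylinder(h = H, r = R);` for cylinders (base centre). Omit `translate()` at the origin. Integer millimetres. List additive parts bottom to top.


cube([240, 280, 60]);
translate([120, 140, 60]) cylinder(h = 60, r = 80);


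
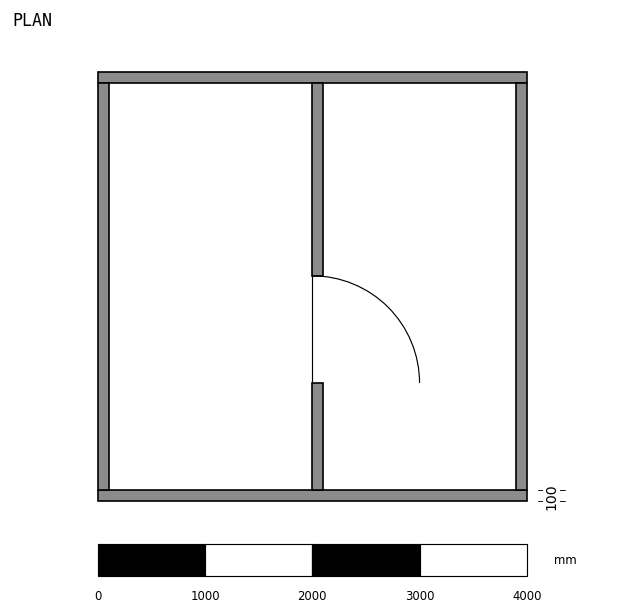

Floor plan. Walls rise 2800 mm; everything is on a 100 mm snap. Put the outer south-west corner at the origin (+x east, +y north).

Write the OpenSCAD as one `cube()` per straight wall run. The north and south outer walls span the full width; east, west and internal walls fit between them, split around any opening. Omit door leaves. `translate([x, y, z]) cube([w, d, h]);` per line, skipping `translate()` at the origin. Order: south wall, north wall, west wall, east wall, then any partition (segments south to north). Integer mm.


cube([4000, 100, 2800]);
translate([0, 3900, 0]) cube([4000, 100, 2800]);
translate([0, 100, 0]) cube([100, 3800, 2800]);
translate([3900, 100, 0]) cube([100, 3800, 2800]);
translate([2000, 100, 0]) cube([100, 1000, 2800]);
translate([2000, 2100, 0]) cube([100, 1800, 2800]);


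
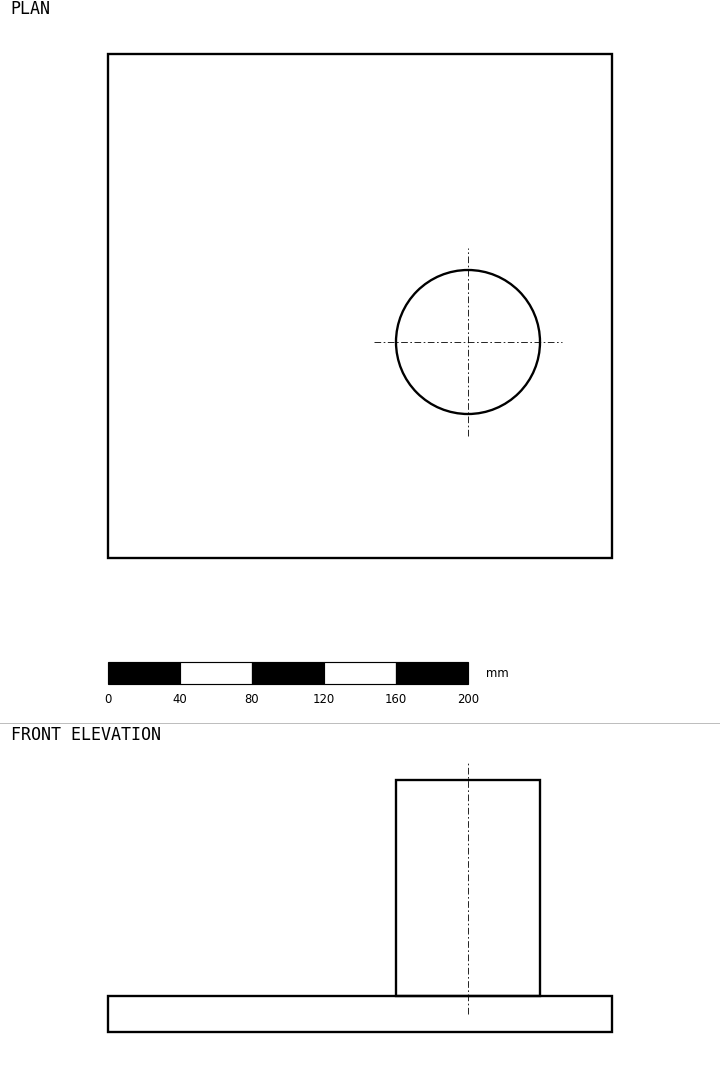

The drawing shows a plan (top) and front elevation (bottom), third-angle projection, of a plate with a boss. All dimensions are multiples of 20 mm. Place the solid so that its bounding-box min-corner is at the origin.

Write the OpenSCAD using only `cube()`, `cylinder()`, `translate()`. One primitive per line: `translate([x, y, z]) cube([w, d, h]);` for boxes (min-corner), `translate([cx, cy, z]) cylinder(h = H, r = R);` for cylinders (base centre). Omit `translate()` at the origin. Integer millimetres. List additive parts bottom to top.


cube([280, 280, 20]);
translate([200, 120, 20]) cylinder(h = 120, r = 40);
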